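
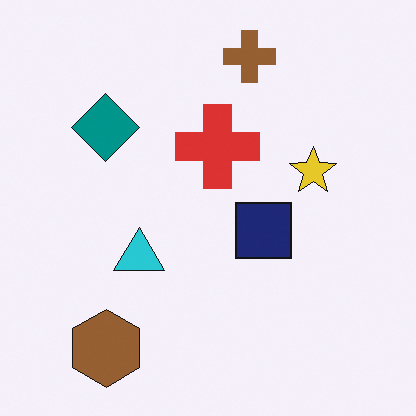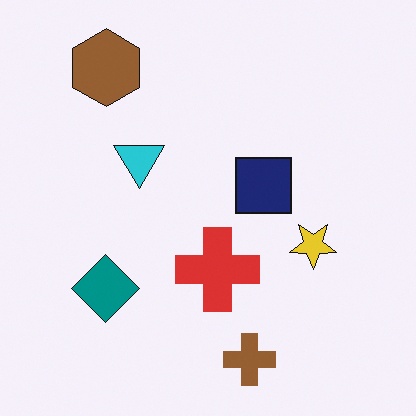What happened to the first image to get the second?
Flipped vertically (top ↔ bottom).

The brown cross is in the top of the first image and the bottom of the second — shapes on opposite sides of the horizontal midline have swapped in a mirror flip.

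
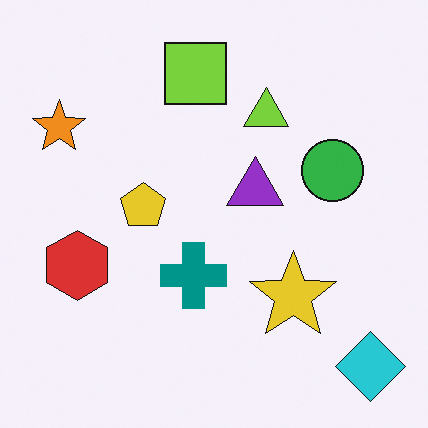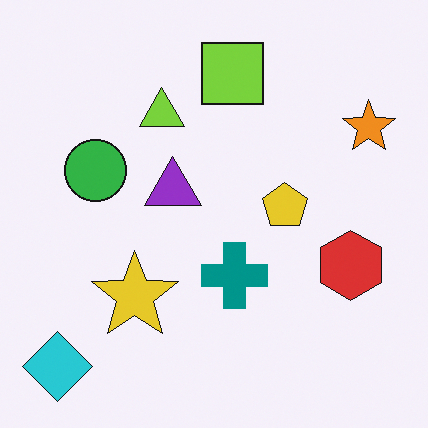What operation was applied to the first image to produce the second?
Flipped horizontally (left ↔ right).

The cyan diamond is in the bottom-right of the first image and the bottom-left of the second — shapes on opposite sides of the vertical midline have swapped in a mirror flip.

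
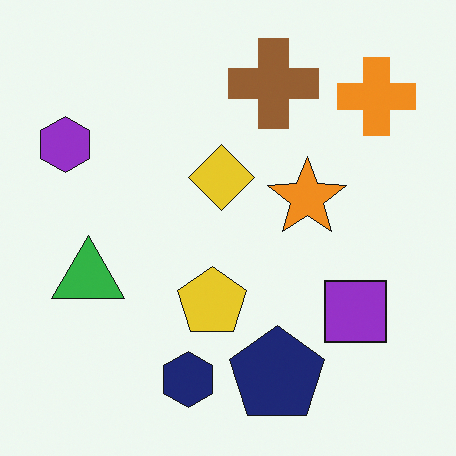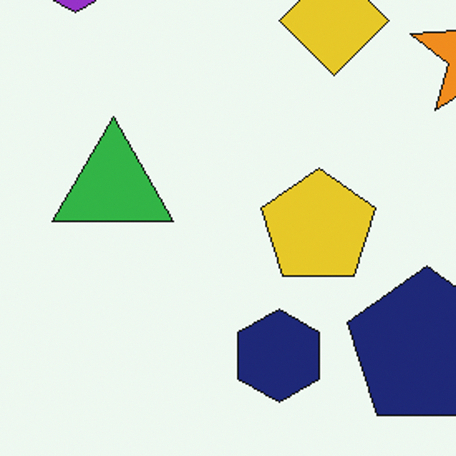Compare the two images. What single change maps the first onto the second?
Cropped to a noticeably smaller region and rescaled.

The visible shapes are larger and the field of view is narrower; shapes near the original edges may be partly or wholly outside the frame — a crop-and-rescale.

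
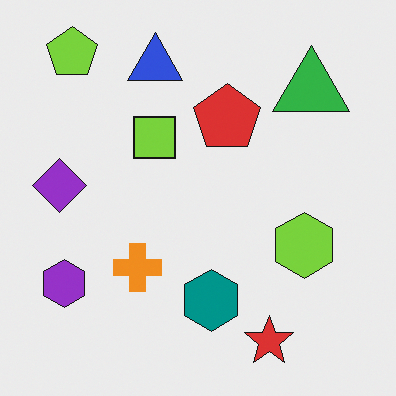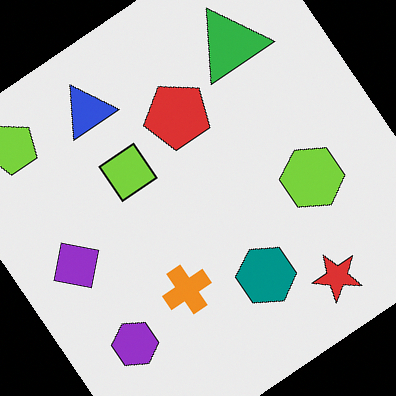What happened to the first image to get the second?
The image was rotated counter-clockwise by a large amount — several tens of degrees.

Every shape is tilted by the same angle and the image corners show triangular fill wedges — a whole-image rotation by a non-right angle.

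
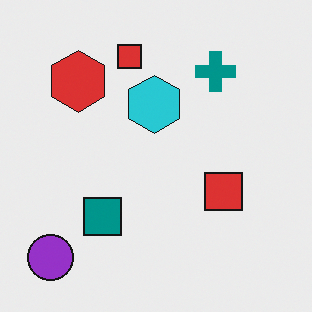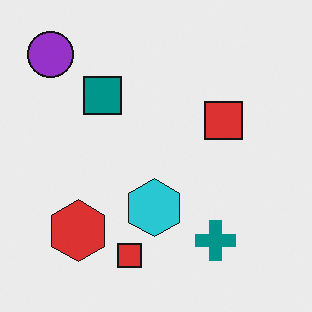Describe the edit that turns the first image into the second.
The transformation is: flipped vertically (top ↔ bottom).

The purple circle is in the bottom-left of the first image and the top-left of the second — shapes on opposite sides of the horizontal midline have swapped in a mirror flip.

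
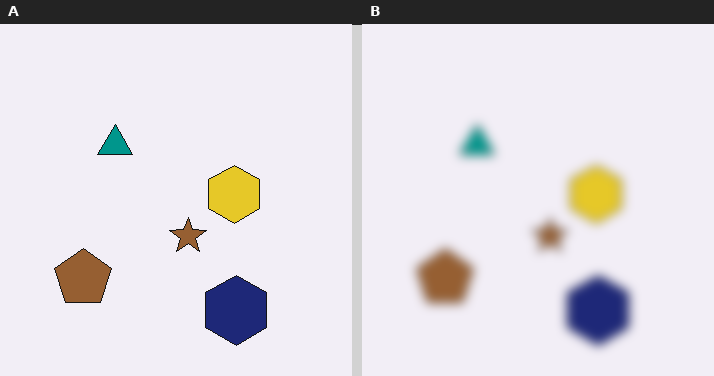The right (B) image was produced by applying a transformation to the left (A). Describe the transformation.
This is the original image strongly gaussian-blurred.

Shape edges and outlines are uniformly softened across the whole image.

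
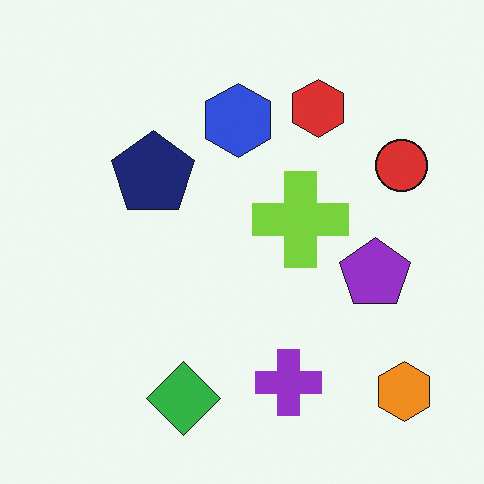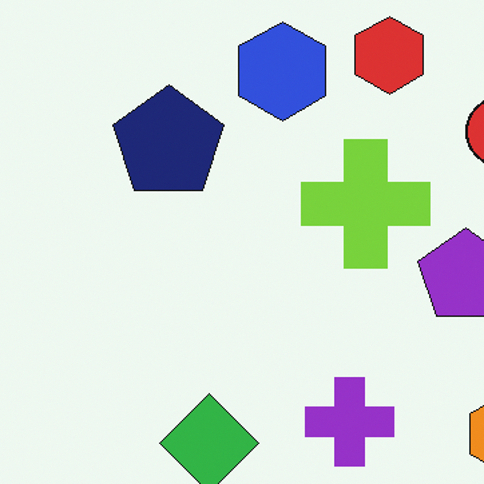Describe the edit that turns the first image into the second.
It was cropped slightly and scaled back up.

The visible shapes are larger and the field of view is narrower; shapes near the original edges may be partly or wholly outside the frame — a crop-and-rescale.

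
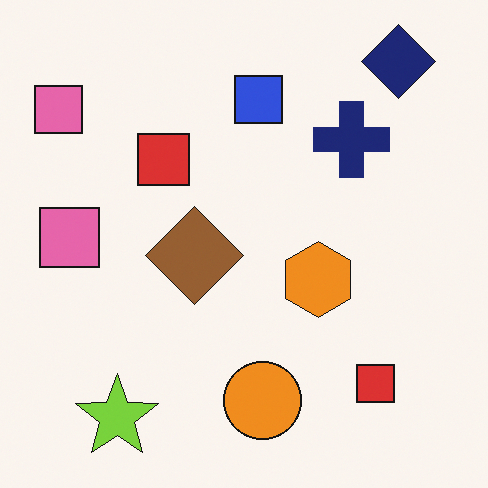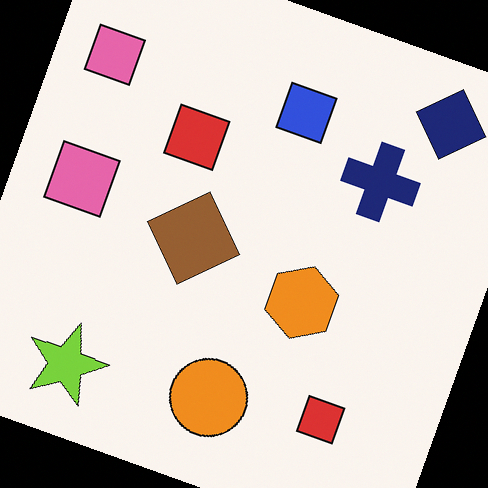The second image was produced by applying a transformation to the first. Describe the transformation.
The second image is the first rotated clockwise by a moderate amount.

Every shape is tilted by the same angle and the image corners show triangular fill wedges — a whole-image rotation by a non-right angle.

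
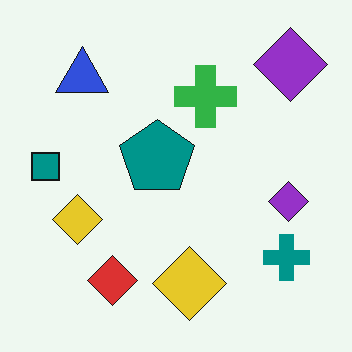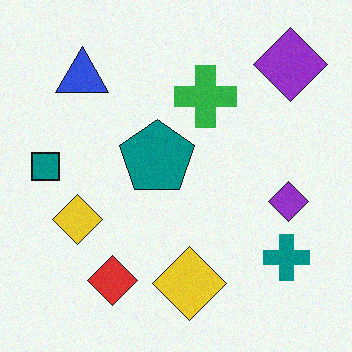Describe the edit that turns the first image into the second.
This is the original image degraded with subtle gaussian noise.

Random speckle covers the whole image, including the flat background.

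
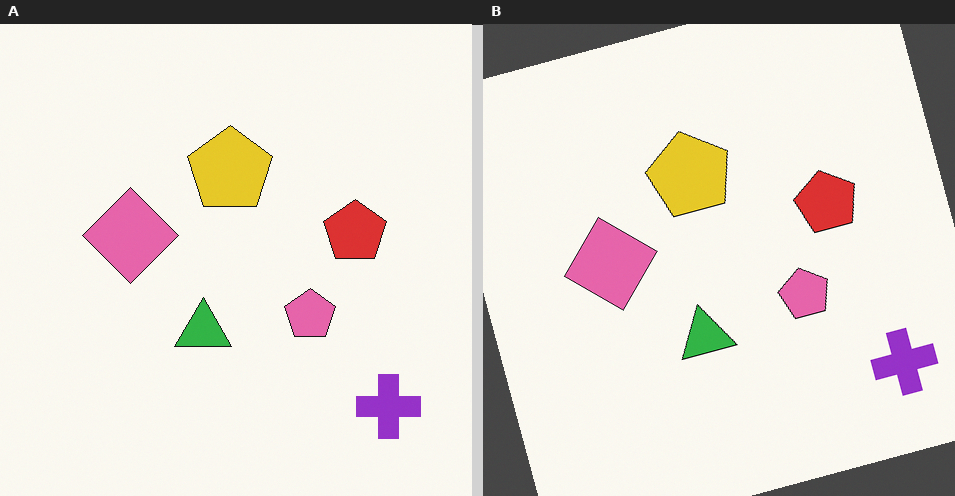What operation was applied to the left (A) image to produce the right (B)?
Rotated counter-clockwise by a clearly visible amount.

Every shape is tilted by the same angle and the image corners show triangular fill wedges — a whole-image rotation by a non-right angle.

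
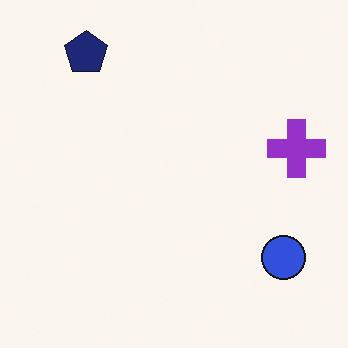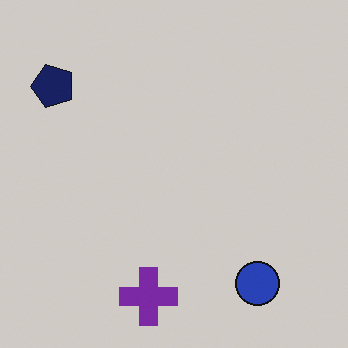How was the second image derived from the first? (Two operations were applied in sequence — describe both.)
The transformation is: slightly darkened, then transposed (reflected across the top-left ↔ bottom-right diagonal).

Every pixel — background and shapes alike — is uniformly darkened. Shapes have swapped their row and column positions — what was in the top-right is now in the bottom-left — a diagonal reflection.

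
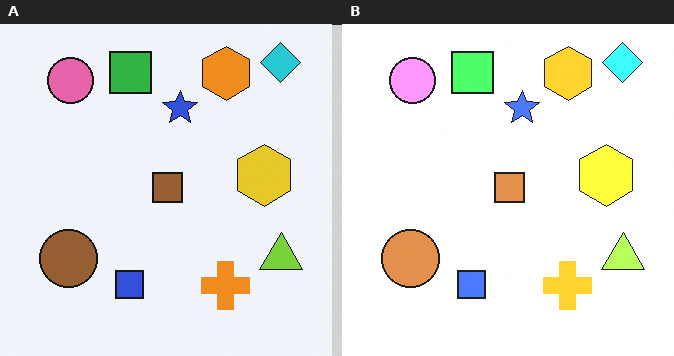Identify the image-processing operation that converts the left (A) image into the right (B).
The image was noticeably brightened.

Every pixel — background and shapes alike — is uniformly brightened.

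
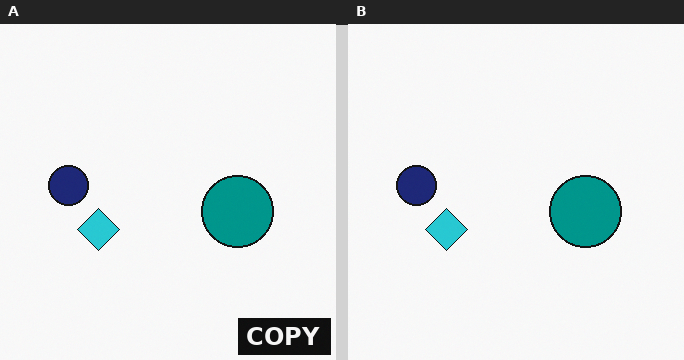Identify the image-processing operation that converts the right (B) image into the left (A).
It was watermarked with the text "COPY" in the lower-right corner.

A dark label reading "COPY" appears in the lower-right corner.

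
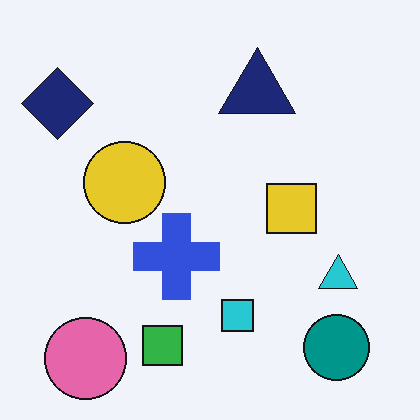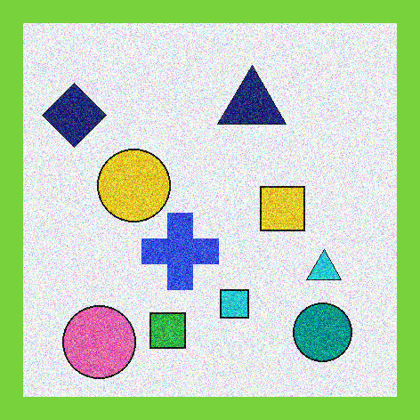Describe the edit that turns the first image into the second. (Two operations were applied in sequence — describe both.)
The image was degraded with a thick layer of grain, then framed with a lime border.

Random speckle covers the whole image, including the flat background. A solid lime frame runs around the edge of the second image, with the content slightly shrunk inside it.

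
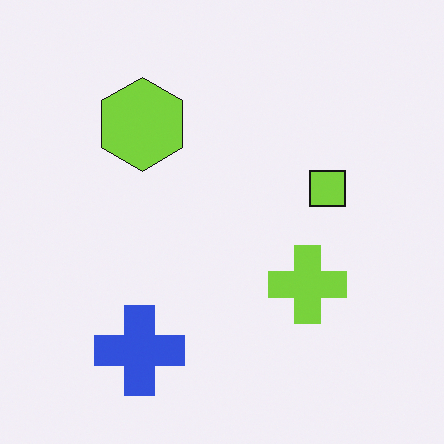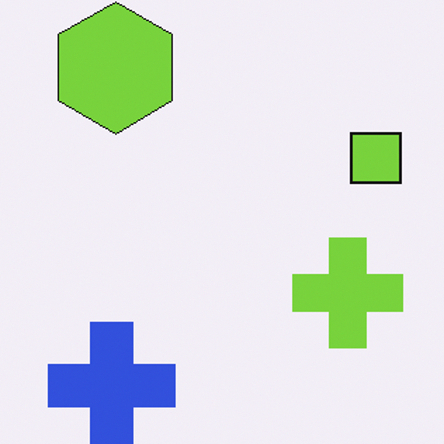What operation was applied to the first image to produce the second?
The image was cropped slightly and scaled back up.

The visible shapes are larger and the field of view is narrower; shapes near the original edges may be partly or wholly outside the frame — a crop-and-rescale.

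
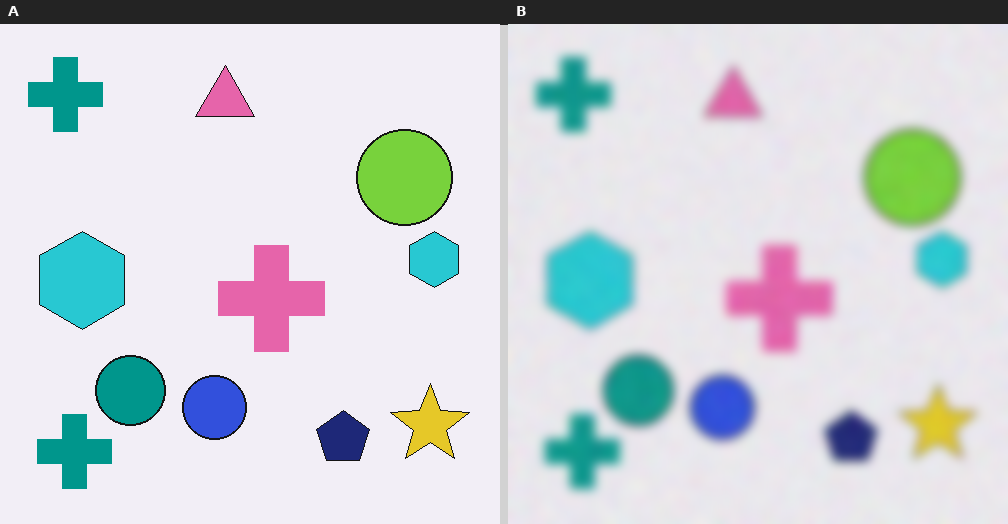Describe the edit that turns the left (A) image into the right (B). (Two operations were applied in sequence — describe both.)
The right (B) image is the left (A) degraded with strong gaussian noise, then strongly gaussian-blurred.

Random speckle covers the whole image, including the flat background. Shape edges and outlines are uniformly softened across the whole image.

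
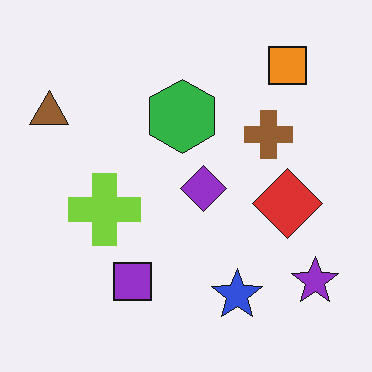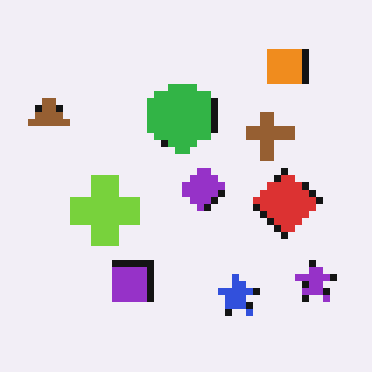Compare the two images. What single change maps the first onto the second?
The transformation is: pixelated into visible square blocks.

Shapes are reduced to large square blocks; fine edges and outlines are lost — a downscale-then-upscale (mosaic) effect.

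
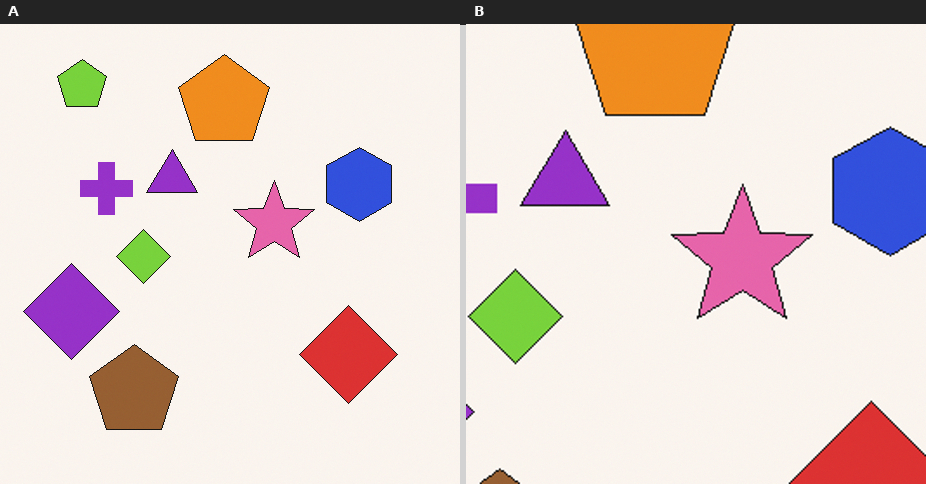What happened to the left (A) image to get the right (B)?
The right (B) image is the left (A) cropped tightly and scaled back up.

The visible shapes are larger and the field of view is narrower; shapes near the original edges may be partly or wholly outside the frame — a crop-and-rescale.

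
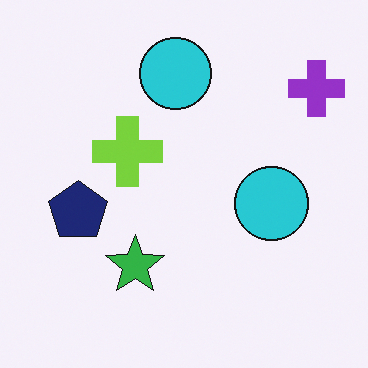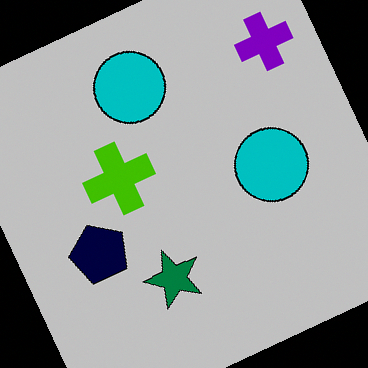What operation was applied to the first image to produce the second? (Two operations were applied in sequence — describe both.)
Aggressively posterized, then rotated counter-clockwise by a clearly visible amount.

Each flat color has snapped to a coarser quantized level — most visibly, the near-white background has dropped to a flat grey. Every shape is tilted by the same angle and the image corners show triangular fill wedges — a whole-image rotation by a non-right angle.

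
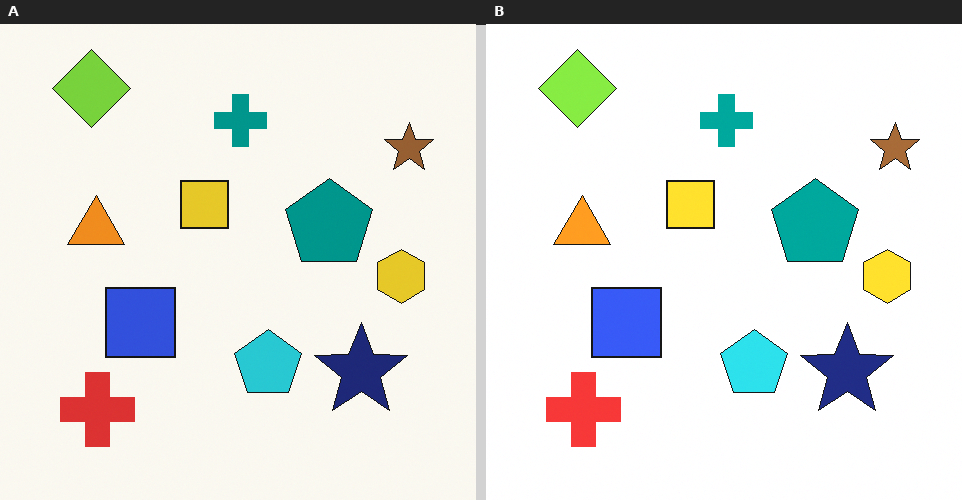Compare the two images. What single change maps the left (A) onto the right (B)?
The transformation is: brightened a little.

Every pixel — background and shapes alike — is uniformly brightened.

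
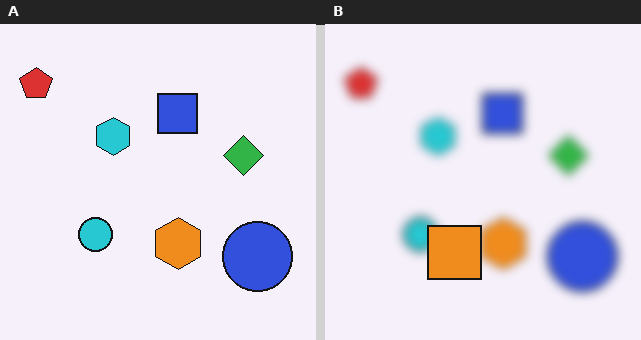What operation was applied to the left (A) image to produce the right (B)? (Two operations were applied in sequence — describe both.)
The right (B) image is the left (A) strongly gaussian-blurred, then overlaid with an additional orange square.

Shape edges and outlines are uniformly softened across the whole image. An orange square appears in the right (B) image that is absent from the left (A).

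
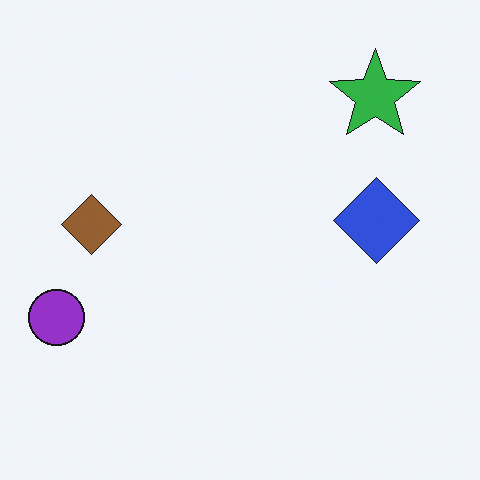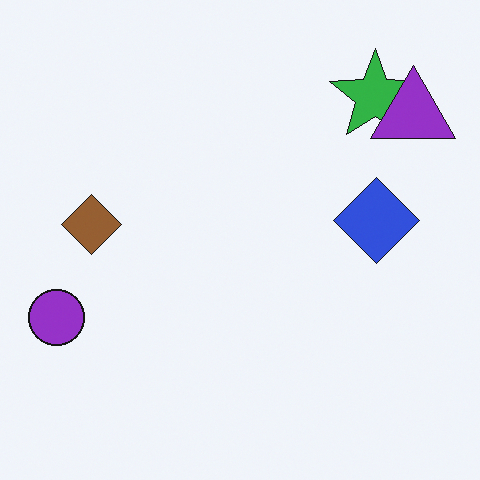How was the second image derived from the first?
It was overlaid with an additional purple triangle.

A purple triangle appears in the second image that is absent from the first.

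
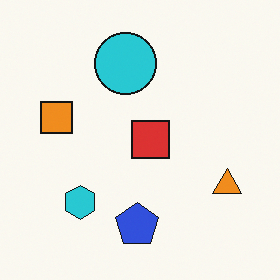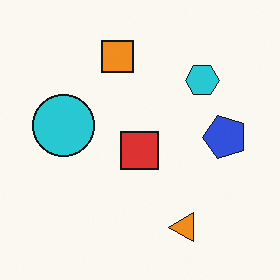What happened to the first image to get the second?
The transformation is: transposed (reflected across the top-left ↔ bottom-right diagonal).

Shapes have swapped their row and column positions — what was in the top-right is now in the bottom-left — a diagonal reflection.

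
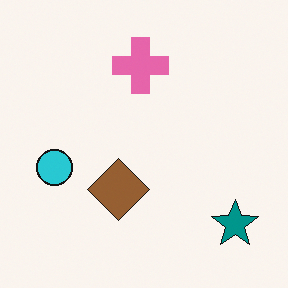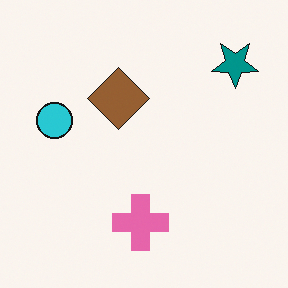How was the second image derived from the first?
Flipped vertically (top ↔ bottom).

The teal star is in the bottom-right of the first image and the top-right of the second — shapes on opposite sides of the horizontal midline have swapped in a mirror flip.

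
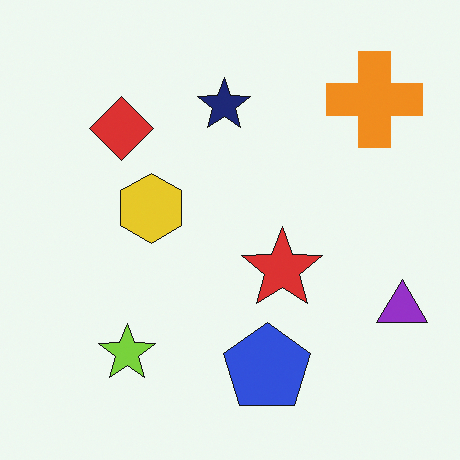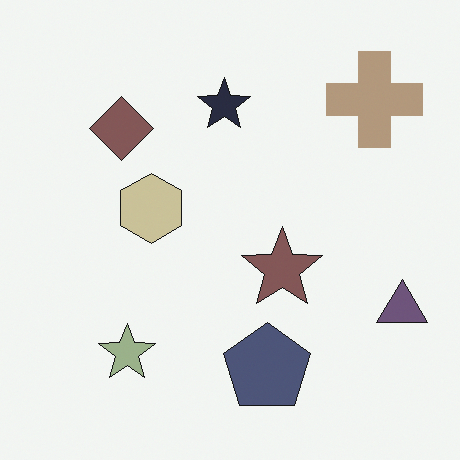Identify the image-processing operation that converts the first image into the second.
The image was heavily desaturated.

All colors are more muted and greyish — a global saturation change.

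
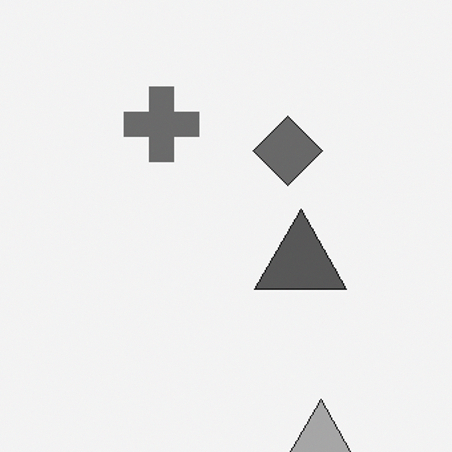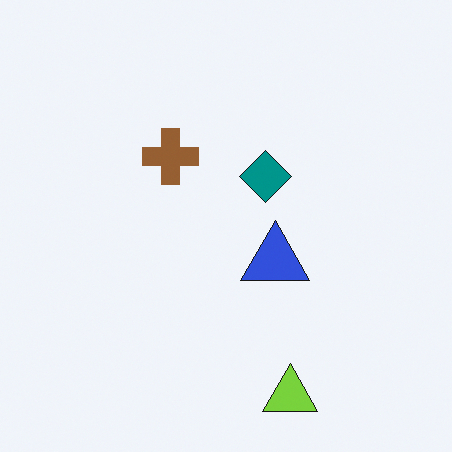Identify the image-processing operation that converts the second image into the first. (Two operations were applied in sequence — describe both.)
This is the original image converted to grayscale, then cropped slightly and scaled back up.

All color is removed — every shape is now a shade of grey. The visible shapes are larger and the field of view is narrower; shapes near the original edges may be partly or wholly outside the frame — a crop-and-rescale.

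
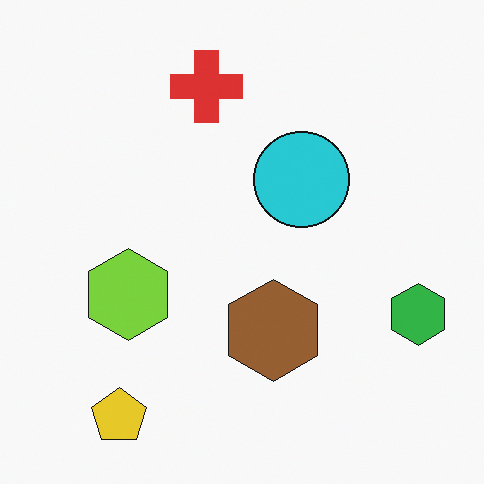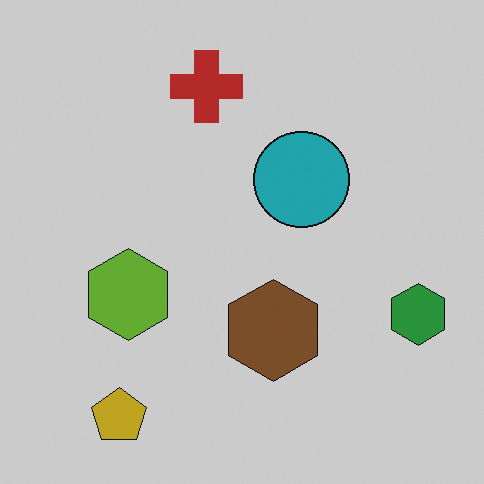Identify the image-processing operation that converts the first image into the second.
The image was slightly darkened.

Every pixel — background and shapes alike — is uniformly darkened.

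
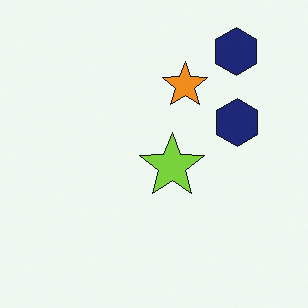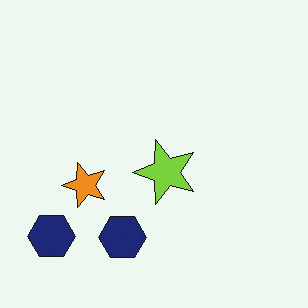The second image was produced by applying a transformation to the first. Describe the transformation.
The transformation is: transposed (reflected across the top-left ↔ bottom-right diagonal).

Shapes have swapped their row and column positions — what was in the top-right is now in the bottom-left — a diagonal reflection.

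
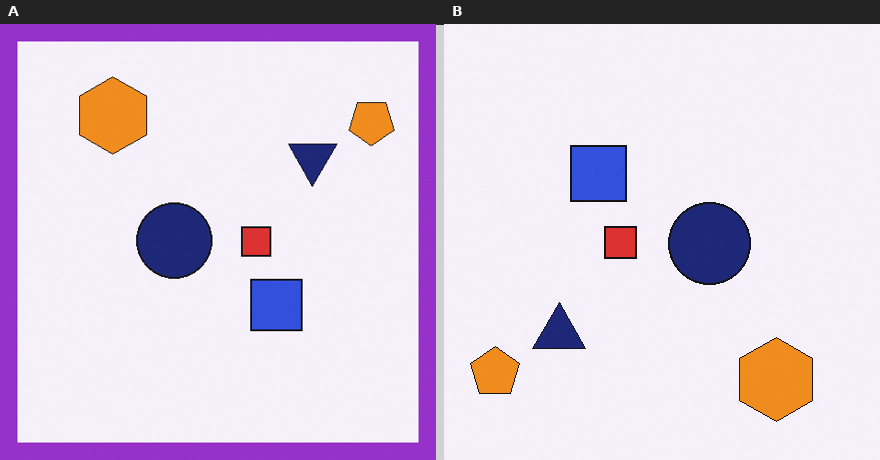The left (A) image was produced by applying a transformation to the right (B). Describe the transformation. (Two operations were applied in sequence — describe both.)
The left (A) image is the right (B) rotated 180°, then framed with a purple border.

The orange pentagon sits in the bottom-left of the right (B) image and the top-right of the left (A) — consistent with a whole-image 180° rotation. A solid purple frame runs around the edge of the left (A) image, with the content slightly shrunk inside it.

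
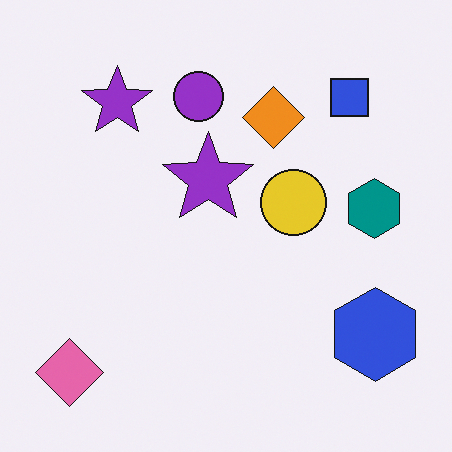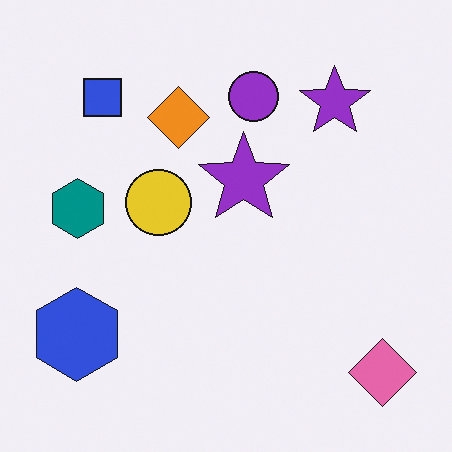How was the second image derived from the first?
This is the original image flipped horizontally (left ↔ right).

The pink diamond is in the bottom-left of the first image and the bottom-right of the second — shapes on opposite sides of the vertical midline have swapped in a mirror flip.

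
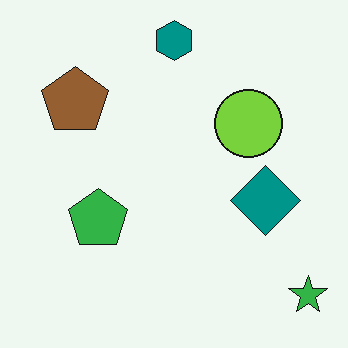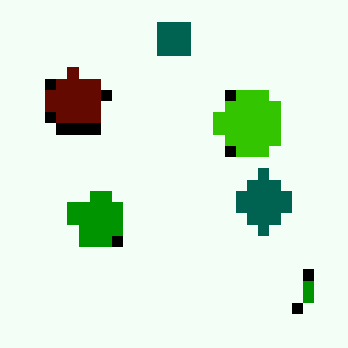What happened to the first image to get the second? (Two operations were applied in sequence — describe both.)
The second image is the first boosted in contrast, then heavily pixelated into large blocks.

Tones are pushed away from mid-grey across the whole image — a global contrast change. Shapes are reduced to large square blocks; fine edges and outlines are lost — a downscale-then-upscale (mosaic) effect.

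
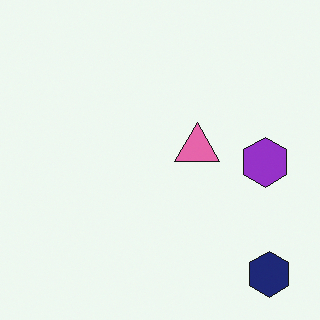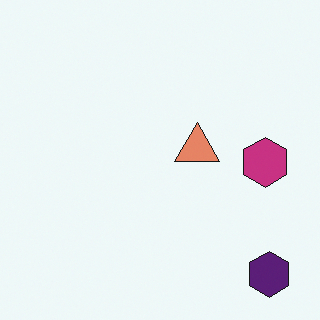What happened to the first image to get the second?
The transformation is: hue-shifted slightly.

Every shape's color has rotated by the same amount around the hue wheel — a uniform hue shift.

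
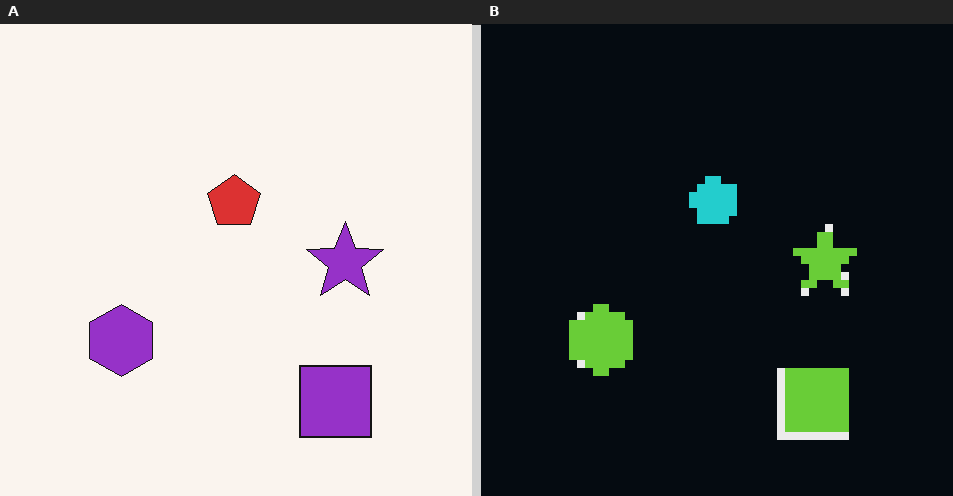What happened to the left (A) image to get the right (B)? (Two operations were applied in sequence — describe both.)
This is the original image color-inverted (negative), then pixelated into visible square blocks.

The light background has become dark and every shape's color is its complement — a photographic negative. Shapes are reduced to large square blocks; fine edges and outlines are lost — a downscale-then-upscale (mosaic) effect.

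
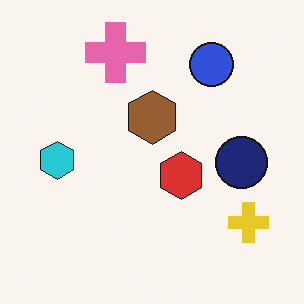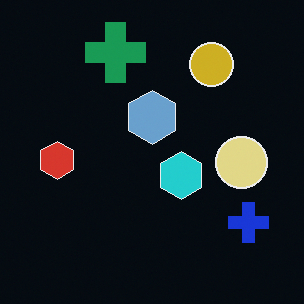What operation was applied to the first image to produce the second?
This is the original image color-inverted (negative).

The light background has become dark and every shape's color is its complement — a photographic negative.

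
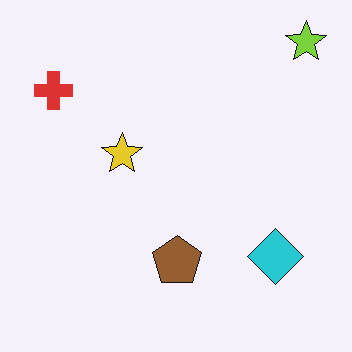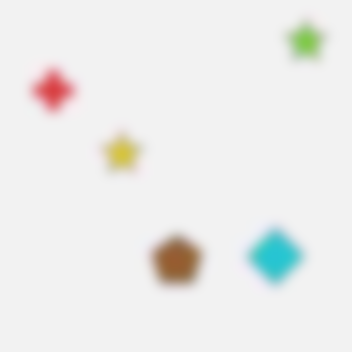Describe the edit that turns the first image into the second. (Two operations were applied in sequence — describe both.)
The image was heavily JPEG-compressed with obvious blocking artifacts, then strongly gaussian-blurred.

Blocky 8×8 compression artifacts appear around shape edges and the flat background shows ringing — characteristic JPEG degradation. Shape edges and outlines are uniformly softened across the whole image.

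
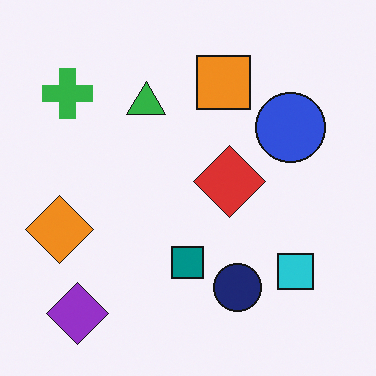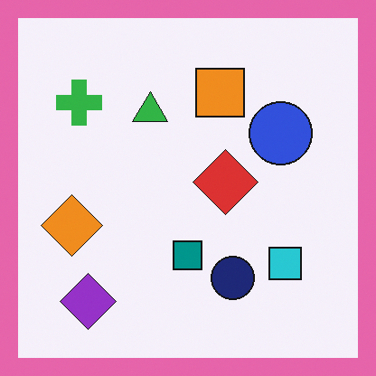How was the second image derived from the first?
This is the original image framed with a pink border.

A solid pink frame runs around the edge of the second image, with the content slightly shrunk inside it.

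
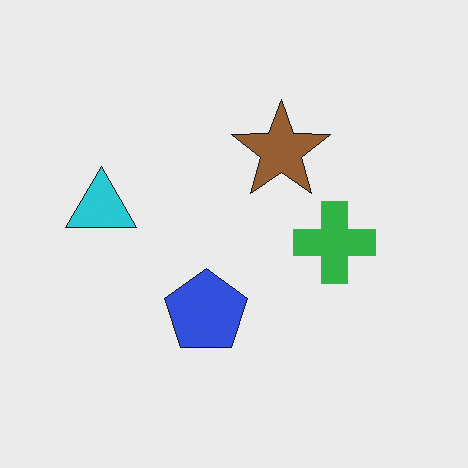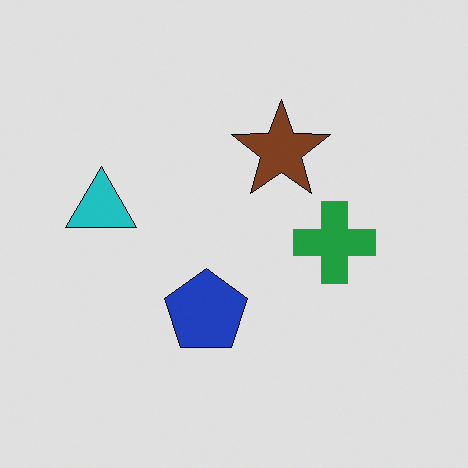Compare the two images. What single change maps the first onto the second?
Posterized to a reduced palette.

Each flat color has snapped to a coarser quantized level — most visibly, the near-white background has dropped to a flat grey.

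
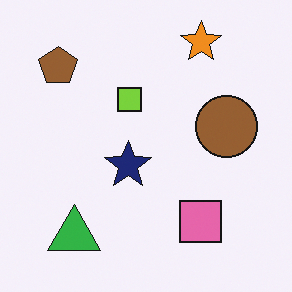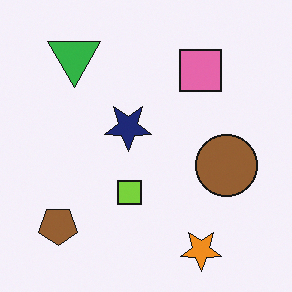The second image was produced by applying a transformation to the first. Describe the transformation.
It was flipped vertically (top ↔ bottom).

The orange star is in the top-right of the first image and the bottom-right of the second — shapes on opposite sides of the horizontal midline have swapped in a mirror flip.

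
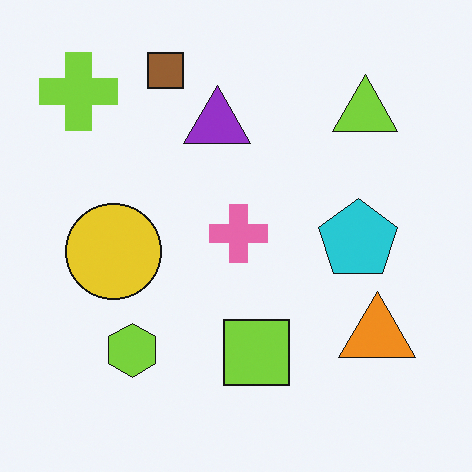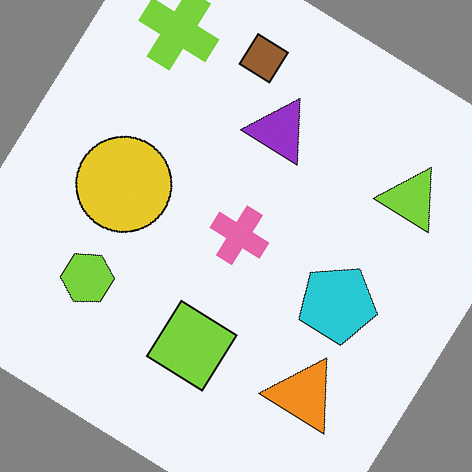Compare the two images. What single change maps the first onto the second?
The image was rotated clockwise by a large amount — several tens of degrees.

Every shape is tilted by the same angle and the image corners show triangular fill wedges — a whole-image rotation by a non-right angle.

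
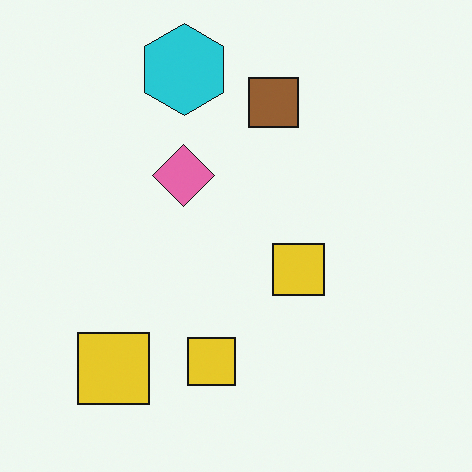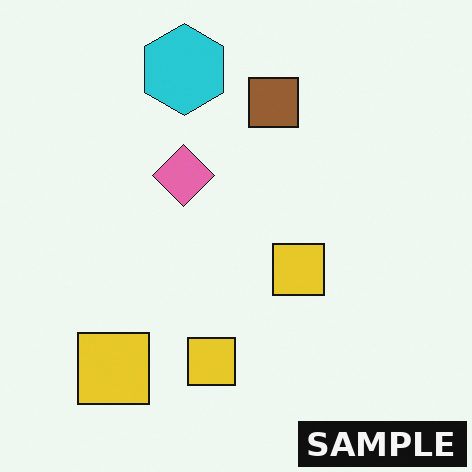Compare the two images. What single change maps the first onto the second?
This is the original image watermarked with the text "SAMPLE" in the lower-right corner.

A dark label reading "SAMPLE" appears in the lower-right corner.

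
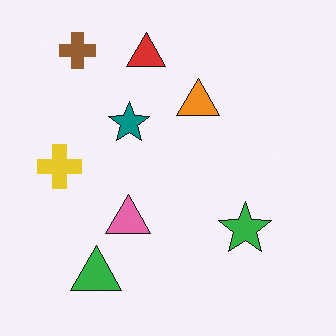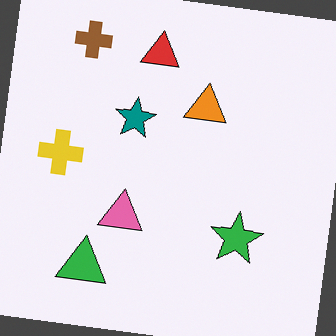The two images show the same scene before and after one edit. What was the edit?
The transformation is: rotated clockwise by a slight angle.

Every shape is tilted by the same angle and the image corners show triangular fill wedges — a whole-image rotation by a non-right angle.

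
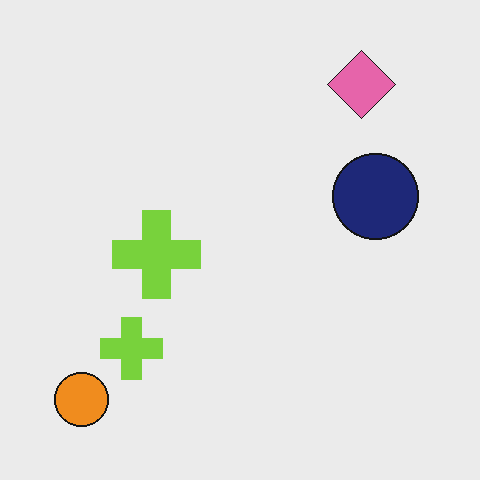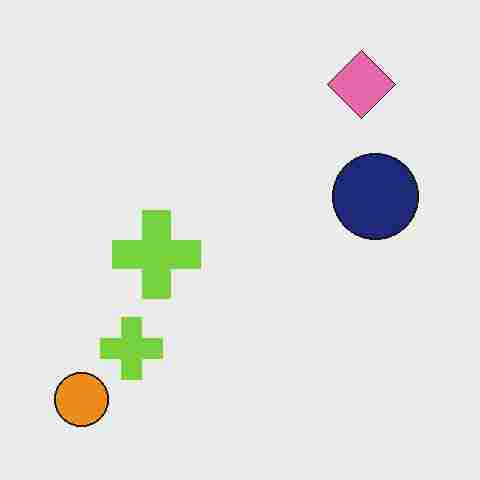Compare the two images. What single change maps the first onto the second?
The image was heavily JPEG-compressed with obvious blocking artifacts.

Blocky 8×8 compression artifacts appear around shape edges and the flat background shows ringing — characteristic JPEG degradation.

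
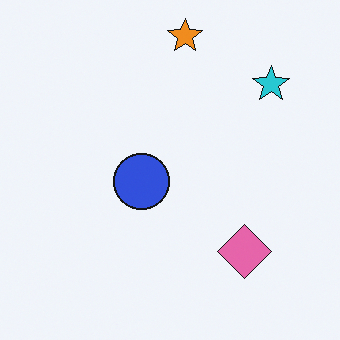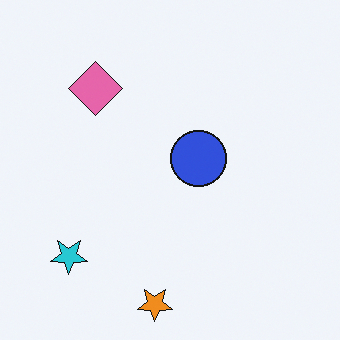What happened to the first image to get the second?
Rotated 180°.

The orange star sits in the top of the first image and the bottom of the second — consistent with a whole-image 180° rotation.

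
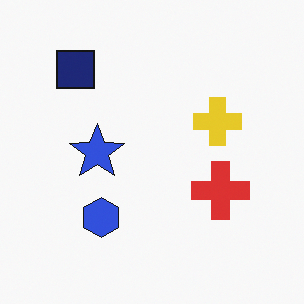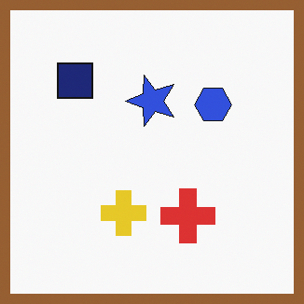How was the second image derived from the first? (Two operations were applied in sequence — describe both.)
The transformation is: transposed (reflected across the top-left ↔ bottom-right diagonal), then framed with a brown border.

Shapes have swapped their row and column positions — what was in the top-right is now in the bottom-left — a diagonal reflection. A solid brown frame runs around the edge of the second image, with the content slightly shrunk inside it.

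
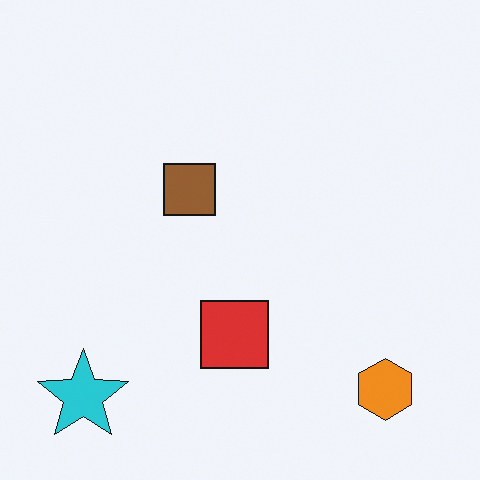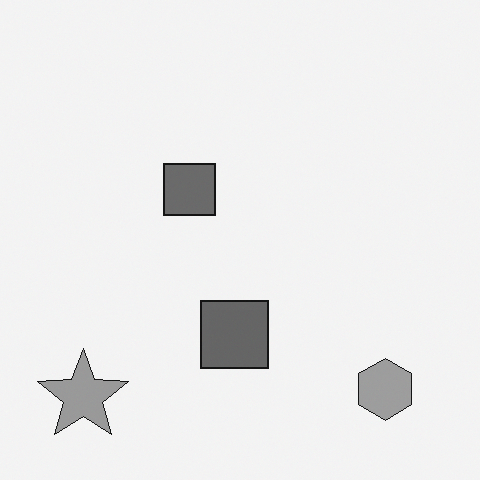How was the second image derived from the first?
It was converted to grayscale.

All color is removed — every shape is now a shade of grey.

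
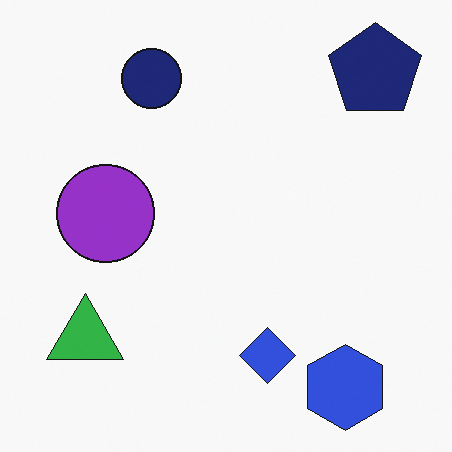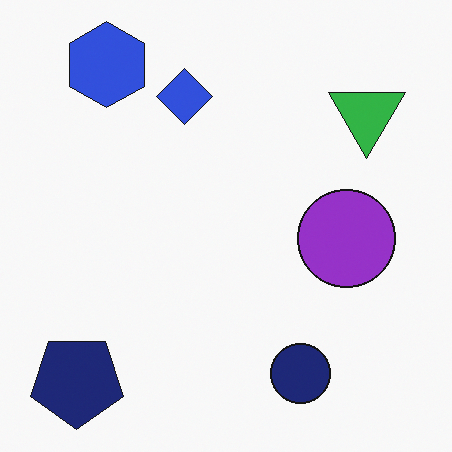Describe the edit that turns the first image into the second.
The second image is the first rotated 180°.

The navy pentagon sits in the top-right of the first image and the bottom-left of the second — consistent with a whole-image 180° rotation.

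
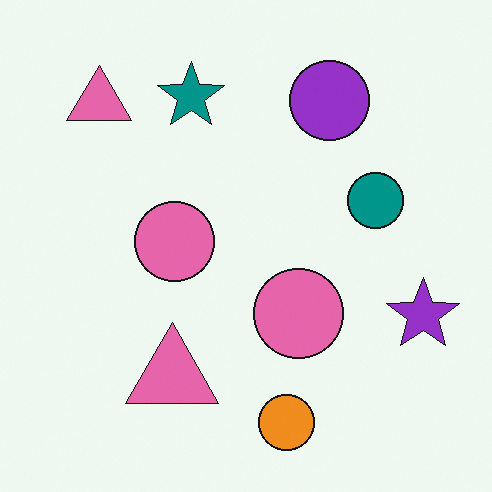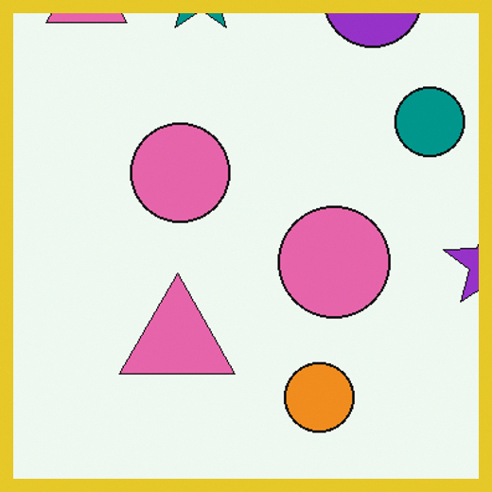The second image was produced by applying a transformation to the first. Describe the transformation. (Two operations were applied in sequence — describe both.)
The transformation is: cropped slightly and scaled back up, then framed with a yellow border.

The visible shapes are larger and the field of view is narrower; shapes near the original edges may be partly or wholly outside the frame — a crop-and-rescale. A solid yellow frame runs around the edge of the second image, with the content slightly shrunk inside it.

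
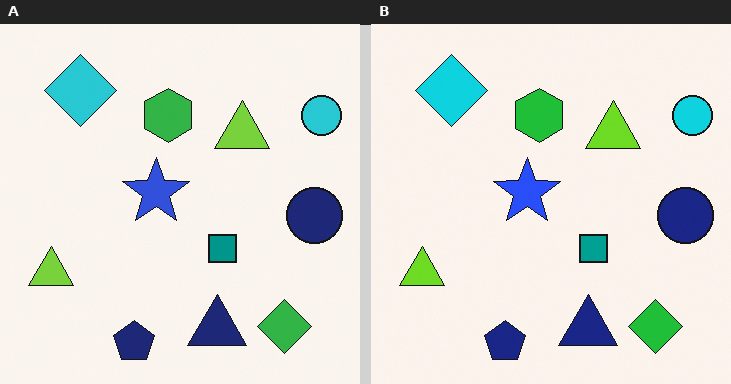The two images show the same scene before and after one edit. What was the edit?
The image was slightly oversaturated.

All colors are more vivid — a global saturation change.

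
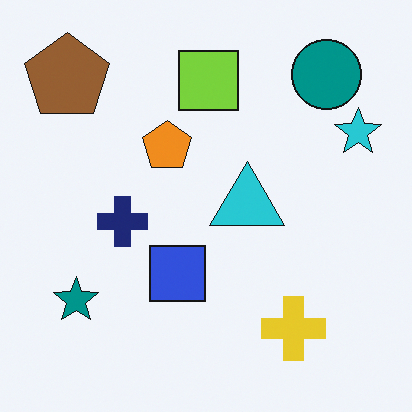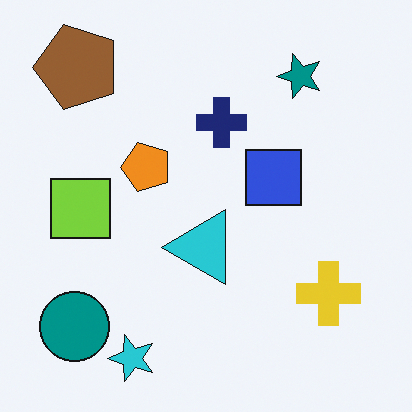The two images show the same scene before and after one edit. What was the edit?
The transformation is: transposed (reflected across the top-left ↔ bottom-right diagonal).

Shapes have swapped their row and column positions — what was in the top-right is now in the bottom-left — a diagonal reflection.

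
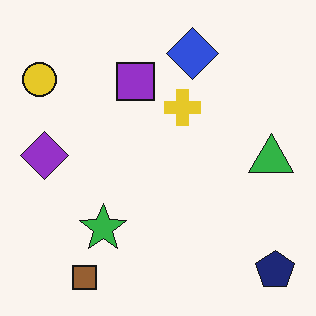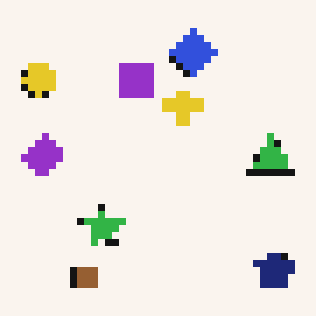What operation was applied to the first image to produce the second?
The transformation is: moderately pixelated.

Shapes are reduced to large square blocks; fine edges and outlines are lost — a downscale-then-upscale (mosaic) effect.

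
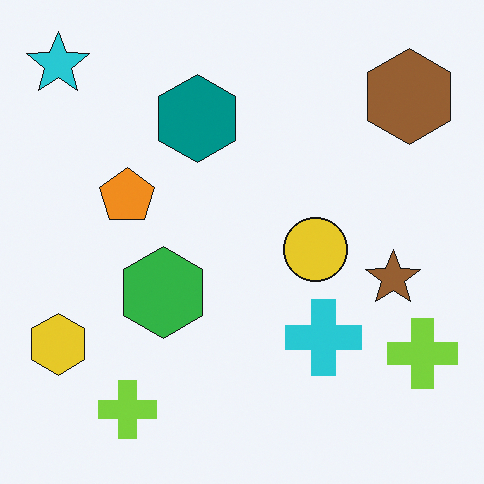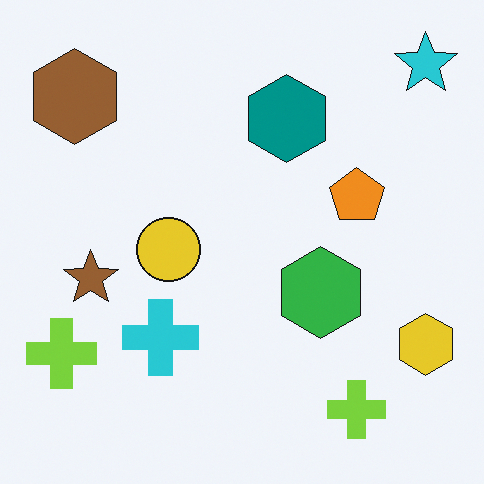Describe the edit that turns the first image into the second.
Flipped horizontally (left ↔ right).

The yellow hexagon is in the bottom-left of the first image and the bottom-right of the second — shapes on opposite sides of the vertical midline have swapped in a mirror flip.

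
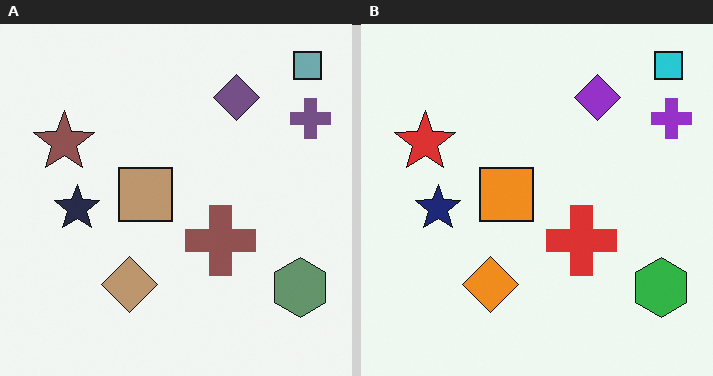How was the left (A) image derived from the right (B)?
The transformation is: heavily desaturated.

All colors are more muted and greyish — a global saturation change.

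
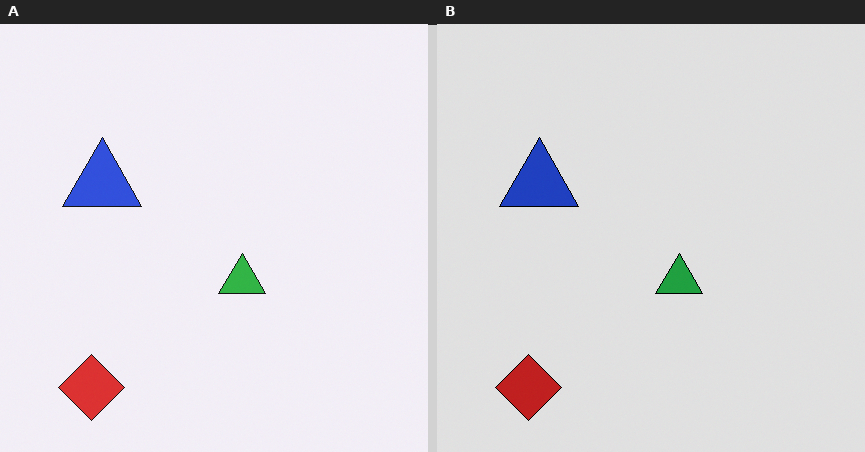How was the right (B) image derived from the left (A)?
The right (B) image is the left (A) posterized to a reduced palette.

Each flat color has snapped to a coarser quantized level — most visibly, the near-white background has dropped to a flat grey.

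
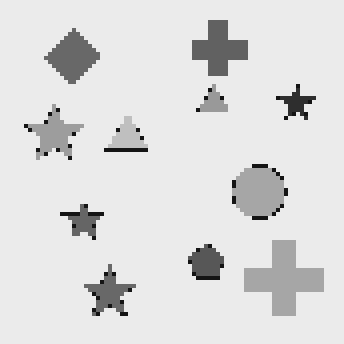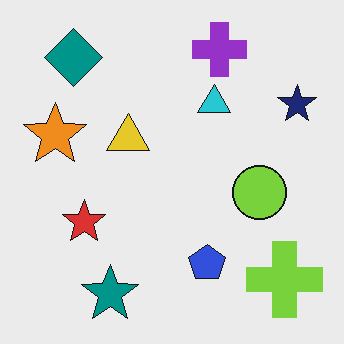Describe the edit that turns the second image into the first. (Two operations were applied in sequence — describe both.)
The first image is the second converted to grayscale, then lightly pixelated (a mild mosaic effect).

All color is removed — every shape is now a shade of grey. Shapes are reduced to large square blocks; fine edges and outlines are lost — a downscale-then-upscale (mosaic) effect.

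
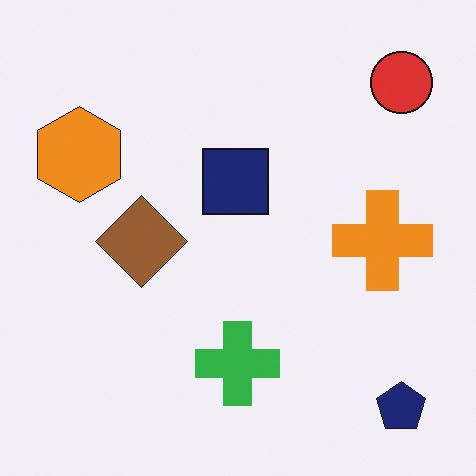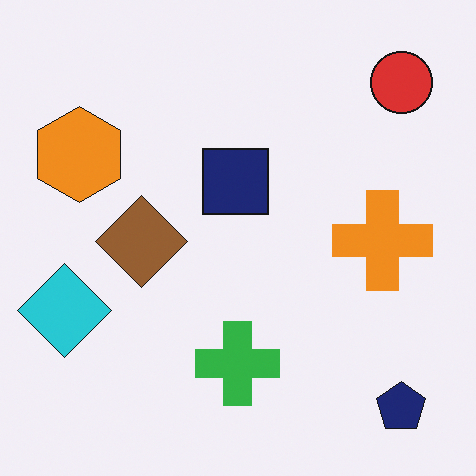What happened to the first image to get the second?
The image was overlaid with an additional cyan diamond.

A cyan diamond appears in the second image that is absent from the first.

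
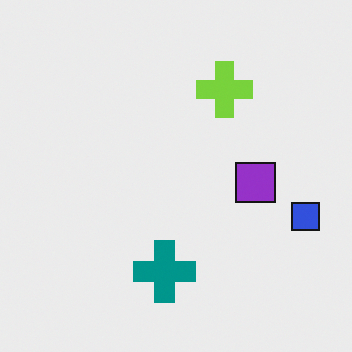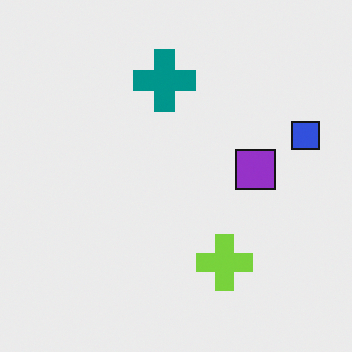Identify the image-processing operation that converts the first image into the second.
It was flipped vertically (top ↔ bottom).

The teal cross is in the bottom of the first image and the top of the second — shapes on opposite sides of the horizontal midline have swapped in a mirror flip.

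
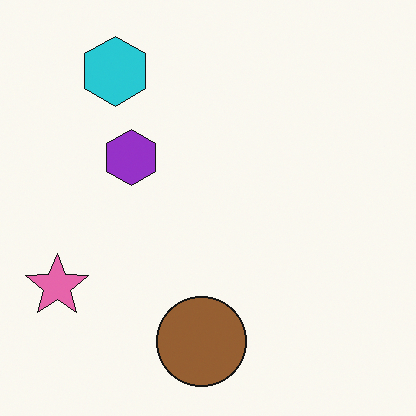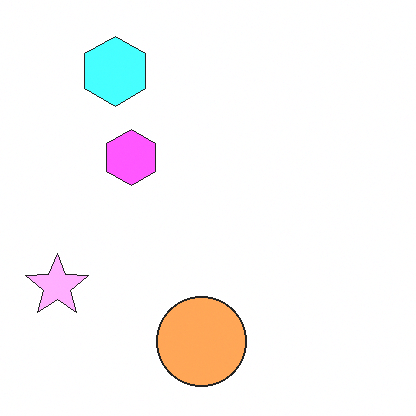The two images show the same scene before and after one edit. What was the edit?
Brightened a lot.

Every pixel — background and shapes alike — is uniformly brightened.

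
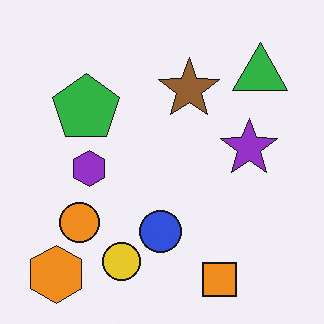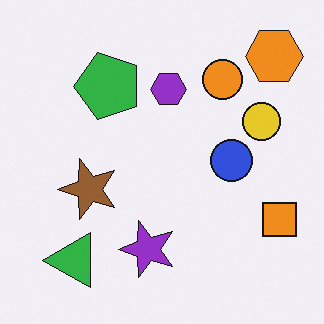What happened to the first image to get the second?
Transposed (reflected across the top-left ↔ bottom-right diagonal).

Shapes have swapped their row and column positions — what was in the top-right is now in the bottom-left — a diagonal reflection.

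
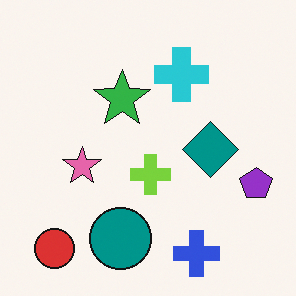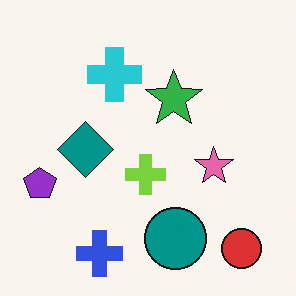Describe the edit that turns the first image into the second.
The image was flipped horizontally (left ↔ right).

The purple pentagon is in the right of the first image and the left of the second — shapes on opposite sides of the vertical midline have swapped in a mirror flip.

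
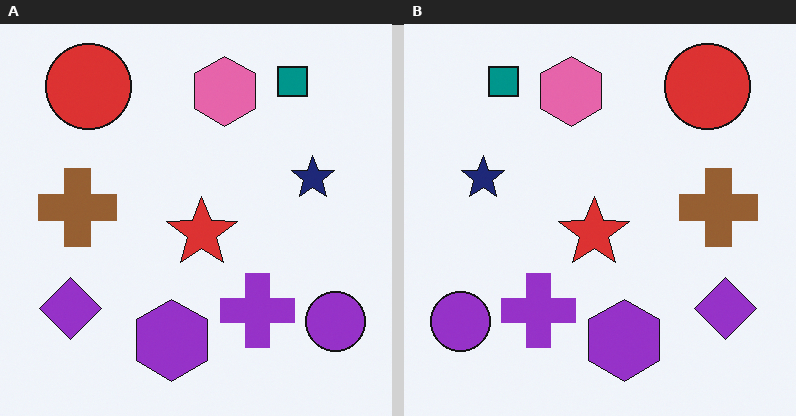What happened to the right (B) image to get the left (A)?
It was flipped horizontally (left ↔ right).

The purple circle is in the bottom-left of the right (B) image and the bottom-right of the left (A) — shapes on opposite sides of the vertical midline have swapped in a mirror flip.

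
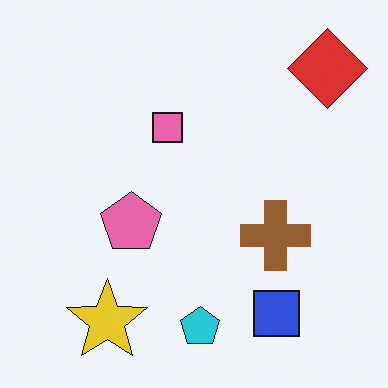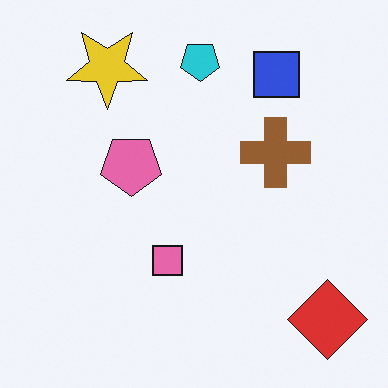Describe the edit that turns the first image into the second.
The second image is the first flipped vertically (top ↔ bottom).

The cyan pentagon is in the bottom of the first image and the top of the second — shapes on opposite sides of the horizontal midline have swapped in a mirror flip.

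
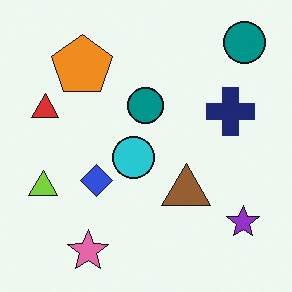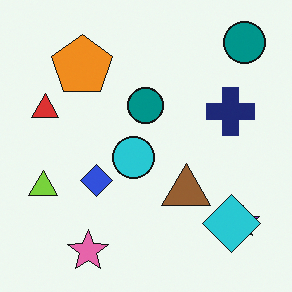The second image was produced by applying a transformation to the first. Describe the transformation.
The second image is the first overlaid with an additional cyan diamond.

A cyan diamond appears in the second image that is absent from the first.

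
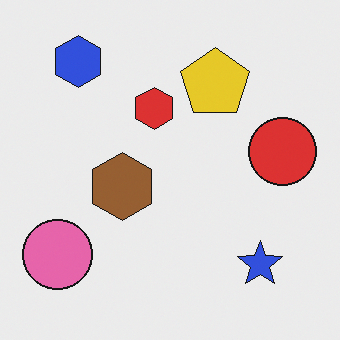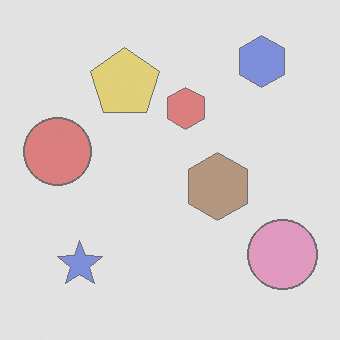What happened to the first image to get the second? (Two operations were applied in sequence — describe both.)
The second image is the first given much lower contrast, then flipped horizontally (left ↔ right).

Tones are pushed toward mid-grey across the whole image — a global contrast change. The pink circle is in the bottom-left of the first image and the bottom-right of the second — shapes on opposite sides of the vertical midline have swapped in a mirror flip.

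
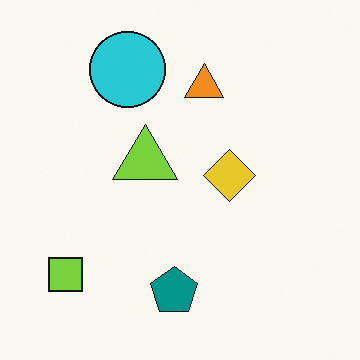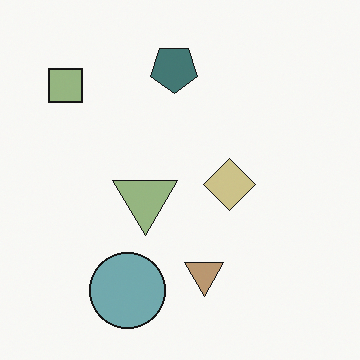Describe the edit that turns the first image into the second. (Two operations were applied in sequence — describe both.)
Flipped vertically (top ↔ bottom), then made much more muted (saturation change).

The teal pentagon is in the bottom of the first image and the top of the second — shapes on opposite sides of the horizontal midline have swapped in a mirror flip. All colors are more muted and greyish — a global saturation change.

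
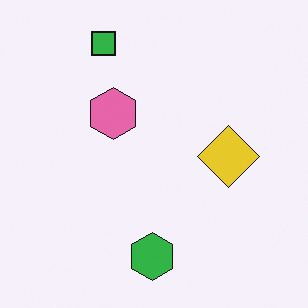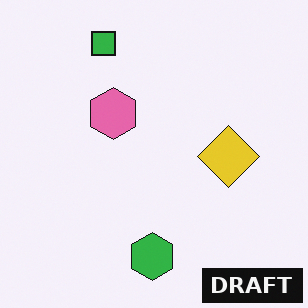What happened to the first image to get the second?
It was watermarked with the text "DRAFT" in the lower-right corner.

A dark label reading "DRAFT" appears in the lower-right corner.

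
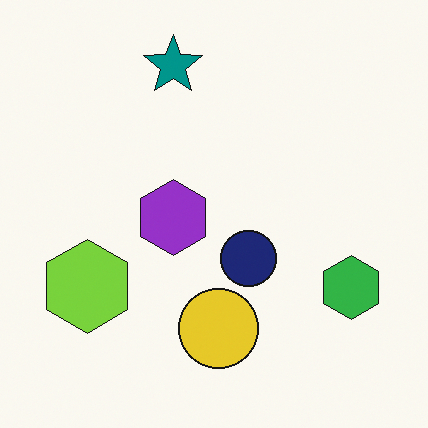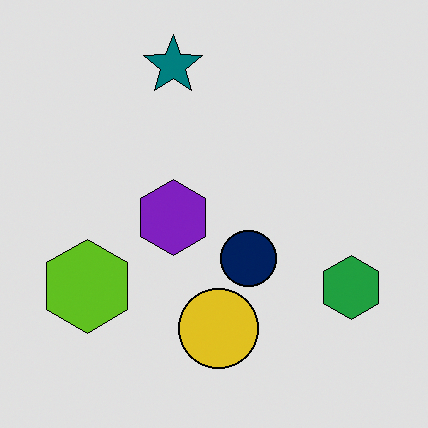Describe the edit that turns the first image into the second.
Posterized to a reduced palette.

Each flat color has snapped to a coarser quantized level — most visibly, the near-white background has dropped to a flat grey.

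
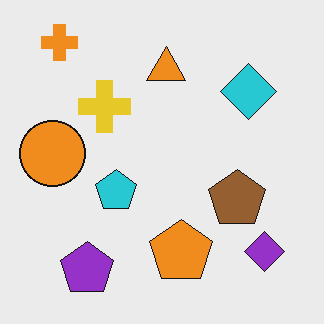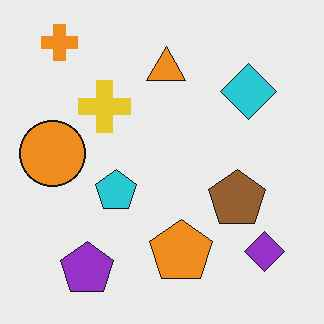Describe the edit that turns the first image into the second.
The image was given moderate JPEG compression.

Blocky 8×8 compression artifacts appear around shape edges and the flat background shows ringing — characteristic JPEG degradation.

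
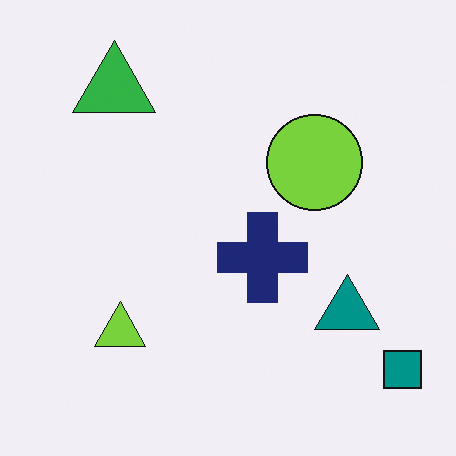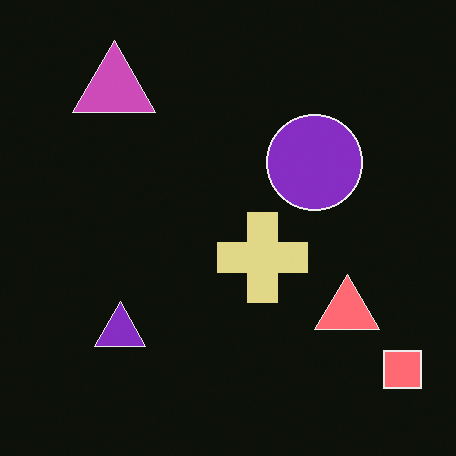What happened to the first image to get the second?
Color-inverted (negative).

The light background has become dark and every shape's color is its complement — a photographic negative.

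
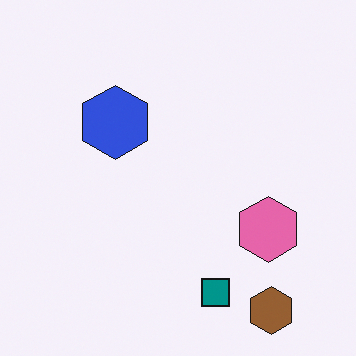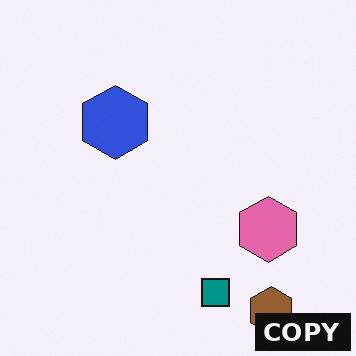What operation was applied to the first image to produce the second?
The transformation is: watermarked with the text "COPY" in the lower-right corner.

A dark label reading "COPY" appears in the lower-right corner.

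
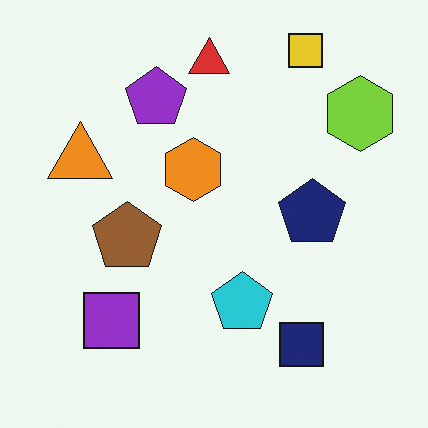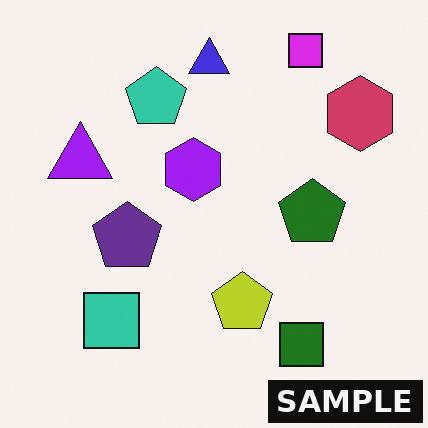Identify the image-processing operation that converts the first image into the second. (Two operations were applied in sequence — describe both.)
The image was hue-shifted through roughly half the color wheel, then watermarked with the text "SAMPLE" in the lower-right corner.

Every shape's color has rotated by the same amount around the hue wheel — a uniform hue shift. A dark label reading "SAMPLE" appears in the lower-right corner.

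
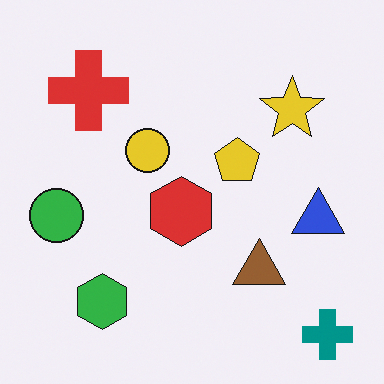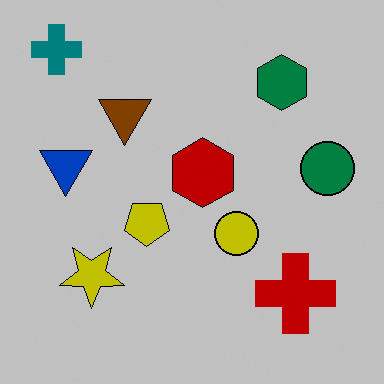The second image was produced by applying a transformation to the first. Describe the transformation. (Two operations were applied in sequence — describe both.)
Heavily posterized to just a handful of flat colors, then rotated 180°.

Each flat color has snapped to a coarser quantized level — most visibly, the near-white background has dropped to a flat grey. The teal cross sits in the bottom-right of the first image and the top-left of the second — consistent with a whole-image 180° rotation.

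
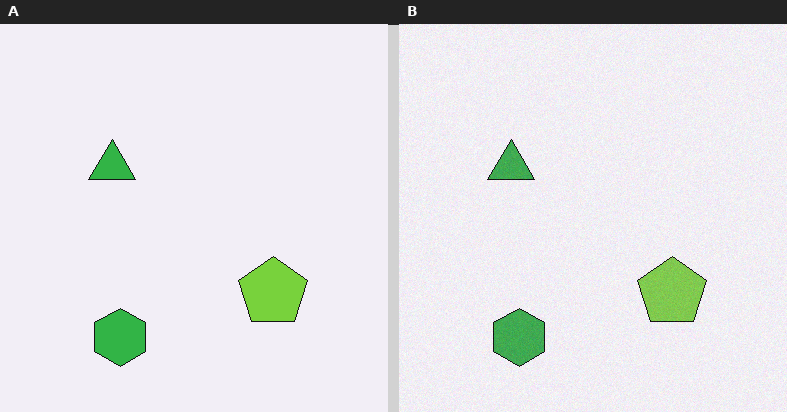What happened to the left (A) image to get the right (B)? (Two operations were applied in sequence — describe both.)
The image was slightly desaturated, then degraded with subtle gaussian noise.

All colors are more muted and greyish — a global saturation change. Random speckle covers the whole image, including the flat background.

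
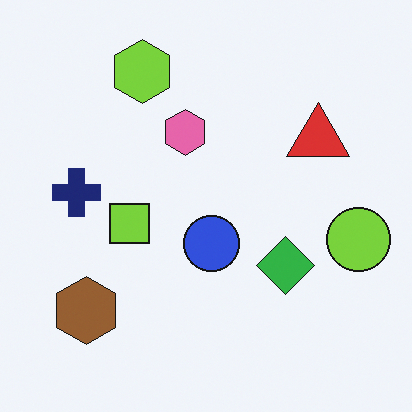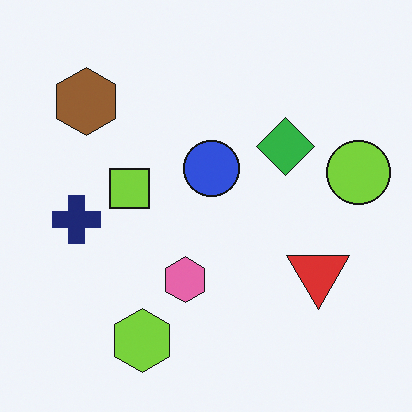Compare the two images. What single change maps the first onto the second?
The second image is the first flipped vertically (top ↔ bottom).

The lime hexagon is in the top of the first image and the bottom of the second — shapes on opposite sides of the horizontal midline have swapped in a mirror flip.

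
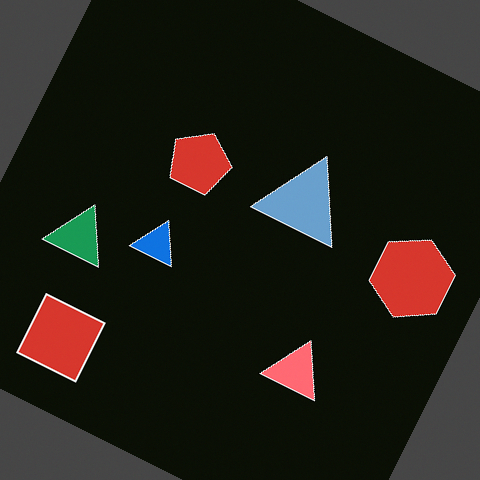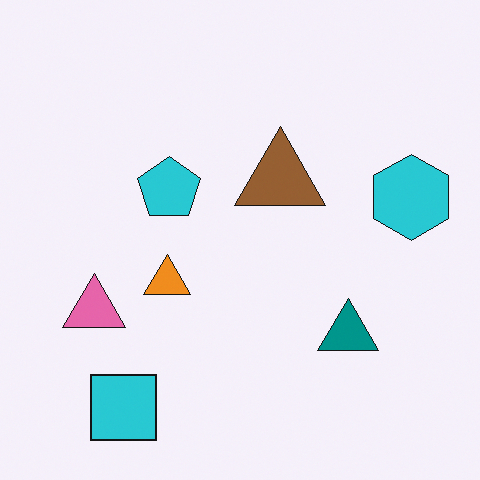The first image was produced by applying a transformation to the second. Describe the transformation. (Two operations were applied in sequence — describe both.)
This is the original image color-inverted (negative), then rotated clockwise by a moderate amount.

The light background has become dark and every shape's color is its complement — a photographic negative. Every shape is tilted by the same angle and the image corners show triangular fill wedges — a whole-image rotation by a non-right angle.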